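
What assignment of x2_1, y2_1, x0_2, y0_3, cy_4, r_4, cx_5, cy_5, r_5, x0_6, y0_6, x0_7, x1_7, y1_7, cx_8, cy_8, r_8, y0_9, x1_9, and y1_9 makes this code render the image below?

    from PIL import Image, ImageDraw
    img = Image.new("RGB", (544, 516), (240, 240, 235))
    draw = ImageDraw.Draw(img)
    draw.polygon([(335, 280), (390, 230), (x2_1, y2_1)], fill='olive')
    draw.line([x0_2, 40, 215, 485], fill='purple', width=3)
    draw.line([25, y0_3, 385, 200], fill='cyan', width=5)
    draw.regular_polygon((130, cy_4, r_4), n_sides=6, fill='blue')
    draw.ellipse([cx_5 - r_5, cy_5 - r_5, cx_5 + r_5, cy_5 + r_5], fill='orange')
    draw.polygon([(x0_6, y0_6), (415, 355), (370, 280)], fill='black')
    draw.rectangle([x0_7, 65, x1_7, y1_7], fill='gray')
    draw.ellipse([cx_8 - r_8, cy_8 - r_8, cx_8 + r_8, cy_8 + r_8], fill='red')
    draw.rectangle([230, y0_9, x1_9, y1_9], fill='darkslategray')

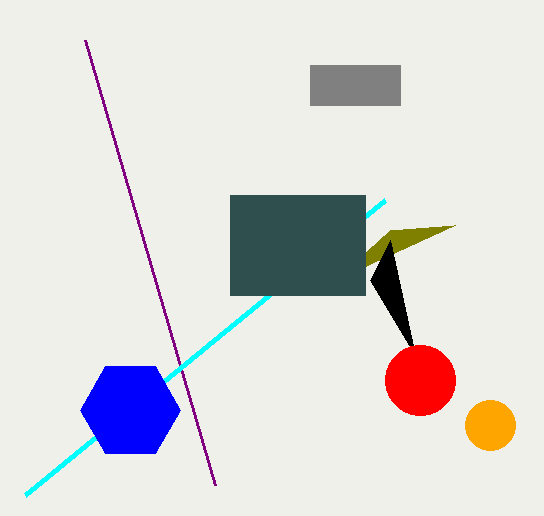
x2_1 = 455, y2_1 = 225, x0_2 = 85, y0_3 = 495, cy_4 = 410, r_4 = 50, cx_5 = 490, cy_5 = 425, r_5 = 25, x0_6 = 390, y0_6 = 240, x0_7 = 310, x1_7 = 400, y1_7 = 105, cx_8 = 420, cy_8 = 380, r_8 = 35, y0_9 = 195, x1_9 = 365, y1_9 = 295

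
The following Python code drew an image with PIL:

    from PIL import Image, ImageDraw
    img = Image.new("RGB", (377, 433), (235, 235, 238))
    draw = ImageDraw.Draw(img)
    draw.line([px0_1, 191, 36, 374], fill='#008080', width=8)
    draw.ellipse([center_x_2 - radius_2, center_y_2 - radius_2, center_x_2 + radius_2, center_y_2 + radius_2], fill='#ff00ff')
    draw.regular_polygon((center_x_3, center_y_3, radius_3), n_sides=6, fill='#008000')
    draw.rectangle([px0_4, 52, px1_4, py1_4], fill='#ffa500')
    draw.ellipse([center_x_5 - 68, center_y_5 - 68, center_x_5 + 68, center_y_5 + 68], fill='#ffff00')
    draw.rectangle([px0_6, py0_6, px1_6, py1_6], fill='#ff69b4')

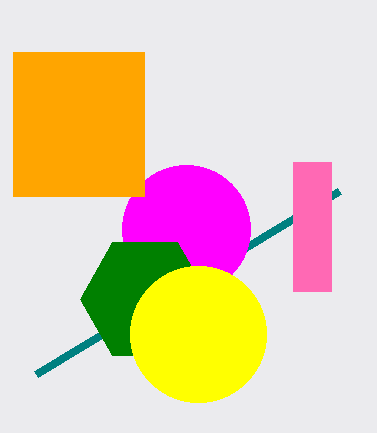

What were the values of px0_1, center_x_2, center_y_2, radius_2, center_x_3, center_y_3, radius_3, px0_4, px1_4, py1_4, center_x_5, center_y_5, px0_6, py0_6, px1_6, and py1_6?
px0_1 = 339, center_x_2 = 186, center_y_2 = 229, radius_2 = 64, center_x_3 = 145, center_y_3 = 299, radius_3 = 65, px0_4 = 13, px1_4 = 144, py1_4 = 196, center_x_5 = 198, center_y_5 = 334, px0_6 = 293, py0_6 = 162, px1_6 = 331, py1_6 = 291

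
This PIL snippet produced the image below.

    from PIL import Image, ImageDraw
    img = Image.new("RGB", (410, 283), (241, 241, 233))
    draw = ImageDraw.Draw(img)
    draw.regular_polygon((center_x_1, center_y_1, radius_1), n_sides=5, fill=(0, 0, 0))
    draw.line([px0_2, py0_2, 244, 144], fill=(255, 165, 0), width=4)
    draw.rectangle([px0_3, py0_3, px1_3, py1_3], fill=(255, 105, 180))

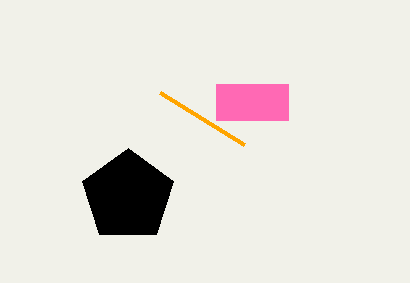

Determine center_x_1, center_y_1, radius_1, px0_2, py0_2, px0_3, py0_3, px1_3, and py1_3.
center_x_1 = 128
center_y_1 = 196
radius_1 = 48
px0_2 = 160
py0_2 = 92
px0_3 = 216
py0_3 = 84
px1_3 = 288
py1_3 = 120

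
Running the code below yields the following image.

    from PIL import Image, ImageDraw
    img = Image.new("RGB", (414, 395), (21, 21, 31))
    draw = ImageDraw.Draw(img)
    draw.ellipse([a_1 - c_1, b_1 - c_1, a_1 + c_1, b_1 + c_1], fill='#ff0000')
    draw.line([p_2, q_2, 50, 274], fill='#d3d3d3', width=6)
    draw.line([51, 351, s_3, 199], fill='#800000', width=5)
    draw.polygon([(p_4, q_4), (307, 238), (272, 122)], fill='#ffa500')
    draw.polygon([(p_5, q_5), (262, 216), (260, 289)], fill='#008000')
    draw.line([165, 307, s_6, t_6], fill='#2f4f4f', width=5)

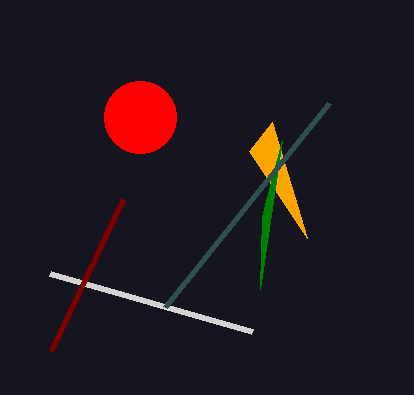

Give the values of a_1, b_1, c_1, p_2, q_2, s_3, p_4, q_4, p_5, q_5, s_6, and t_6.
a_1 = 140
b_1 = 117
c_1 = 36
p_2 = 252
q_2 = 332
s_3 = 123
p_4 = 249
q_4 = 151
p_5 = 282
q_5 = 140
s_6 = 329
t_6 = 103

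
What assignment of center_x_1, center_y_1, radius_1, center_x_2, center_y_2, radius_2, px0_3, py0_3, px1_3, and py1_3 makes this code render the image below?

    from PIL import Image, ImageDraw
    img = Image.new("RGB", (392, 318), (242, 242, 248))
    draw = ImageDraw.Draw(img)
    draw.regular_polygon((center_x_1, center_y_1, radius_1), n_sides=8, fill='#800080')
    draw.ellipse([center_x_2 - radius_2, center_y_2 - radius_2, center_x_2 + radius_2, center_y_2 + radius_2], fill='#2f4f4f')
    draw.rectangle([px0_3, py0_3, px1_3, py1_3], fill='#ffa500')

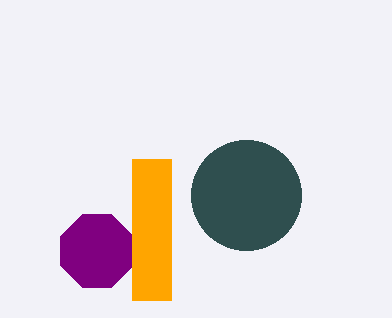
center_x_1 = 97; center_y_1 = 251; radius_1 = 39; center_x_2 = 246; center_y_2 = 195; radius_2 = 55; px0_3 = 132; py0_3 = 159; px1_3 = 171; py1_3 = 300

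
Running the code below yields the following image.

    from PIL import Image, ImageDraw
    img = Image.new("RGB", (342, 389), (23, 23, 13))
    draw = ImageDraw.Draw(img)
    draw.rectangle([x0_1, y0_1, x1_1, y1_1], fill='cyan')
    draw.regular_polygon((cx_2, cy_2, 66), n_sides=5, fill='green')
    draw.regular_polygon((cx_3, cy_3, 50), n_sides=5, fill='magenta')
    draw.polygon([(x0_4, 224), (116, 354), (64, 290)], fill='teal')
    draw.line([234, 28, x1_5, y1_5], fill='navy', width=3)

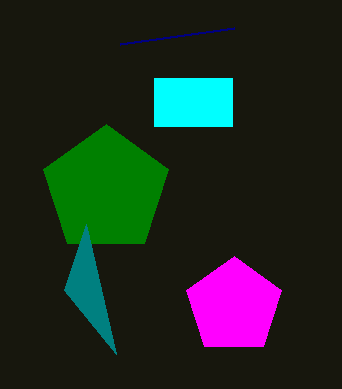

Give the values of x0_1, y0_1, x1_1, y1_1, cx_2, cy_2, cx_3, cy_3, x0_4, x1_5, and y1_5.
x0_1 = 154, y0_1 = 78, x1_1 = 232, y1_1 = 126, cx_2 = 106, cy_2 = 190, cx_3 = 234, cy_3 = 306, x0_4 = 86, x1_5 = 120, y1_5 = 44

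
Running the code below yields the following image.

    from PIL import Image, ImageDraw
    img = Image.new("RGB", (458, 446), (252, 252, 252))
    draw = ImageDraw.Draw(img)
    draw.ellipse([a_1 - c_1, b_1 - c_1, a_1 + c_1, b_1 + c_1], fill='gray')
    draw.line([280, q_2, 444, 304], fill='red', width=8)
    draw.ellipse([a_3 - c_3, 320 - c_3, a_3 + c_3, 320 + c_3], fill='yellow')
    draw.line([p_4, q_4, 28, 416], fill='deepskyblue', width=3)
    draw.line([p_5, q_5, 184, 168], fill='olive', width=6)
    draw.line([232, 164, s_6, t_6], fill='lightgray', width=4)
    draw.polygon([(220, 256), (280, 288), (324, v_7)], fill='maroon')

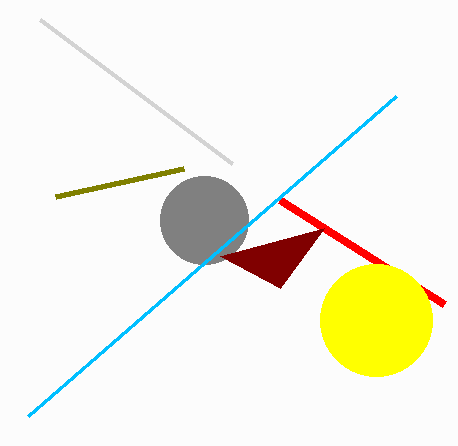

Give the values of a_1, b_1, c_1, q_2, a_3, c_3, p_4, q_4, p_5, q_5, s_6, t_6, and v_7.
a_1 = 204, b_1 = 220, c_1 = 44, q_2 = 200, a_3 = 376, c_3 = 56, p_4 = 396, q_4 = 96, p_5 = 56, q_5 = 196, s_6 = 40, t_6 = 20, v_7 = 228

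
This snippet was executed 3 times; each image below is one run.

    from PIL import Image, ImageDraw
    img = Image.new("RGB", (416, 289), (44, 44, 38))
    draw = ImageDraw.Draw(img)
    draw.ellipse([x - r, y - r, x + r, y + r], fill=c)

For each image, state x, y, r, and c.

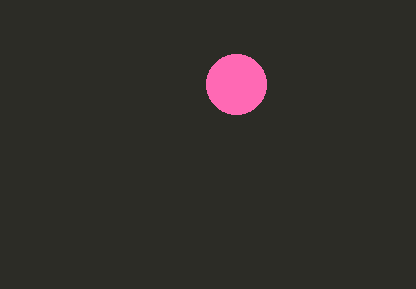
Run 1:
x = 236
y = 84
r = 30
c = 'hotpink'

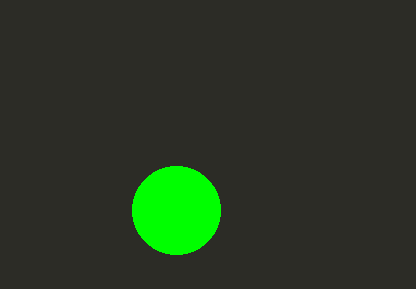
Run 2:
x = 176, y = 210, r = 44, c = 'lime'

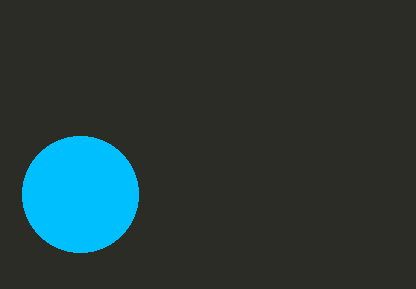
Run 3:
x = 80, y = 194, r = 58, c = 'deepskyblue'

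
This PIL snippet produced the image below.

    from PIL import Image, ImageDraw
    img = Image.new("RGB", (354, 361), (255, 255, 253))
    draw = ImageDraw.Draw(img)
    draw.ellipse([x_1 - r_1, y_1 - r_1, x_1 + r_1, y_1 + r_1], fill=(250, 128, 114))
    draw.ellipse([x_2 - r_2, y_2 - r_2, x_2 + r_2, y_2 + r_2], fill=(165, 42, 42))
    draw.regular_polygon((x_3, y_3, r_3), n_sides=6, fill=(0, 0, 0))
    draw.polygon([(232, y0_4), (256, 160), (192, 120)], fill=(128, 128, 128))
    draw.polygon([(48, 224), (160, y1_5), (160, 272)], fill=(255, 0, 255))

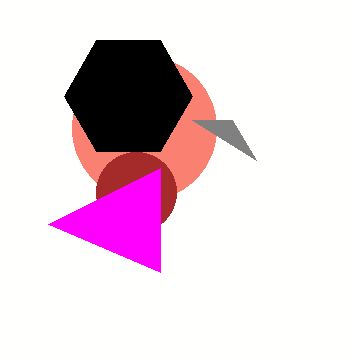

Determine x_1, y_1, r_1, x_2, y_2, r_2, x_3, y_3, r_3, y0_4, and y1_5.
x_1 = 144
y_1 = 128
r_1 = 72
x_2 = 136
y_2 = 192
r_2 = 40
x_3 = 128
y_3 = 96
r_3 = 64
y0_4 = 120
y1_5 = 168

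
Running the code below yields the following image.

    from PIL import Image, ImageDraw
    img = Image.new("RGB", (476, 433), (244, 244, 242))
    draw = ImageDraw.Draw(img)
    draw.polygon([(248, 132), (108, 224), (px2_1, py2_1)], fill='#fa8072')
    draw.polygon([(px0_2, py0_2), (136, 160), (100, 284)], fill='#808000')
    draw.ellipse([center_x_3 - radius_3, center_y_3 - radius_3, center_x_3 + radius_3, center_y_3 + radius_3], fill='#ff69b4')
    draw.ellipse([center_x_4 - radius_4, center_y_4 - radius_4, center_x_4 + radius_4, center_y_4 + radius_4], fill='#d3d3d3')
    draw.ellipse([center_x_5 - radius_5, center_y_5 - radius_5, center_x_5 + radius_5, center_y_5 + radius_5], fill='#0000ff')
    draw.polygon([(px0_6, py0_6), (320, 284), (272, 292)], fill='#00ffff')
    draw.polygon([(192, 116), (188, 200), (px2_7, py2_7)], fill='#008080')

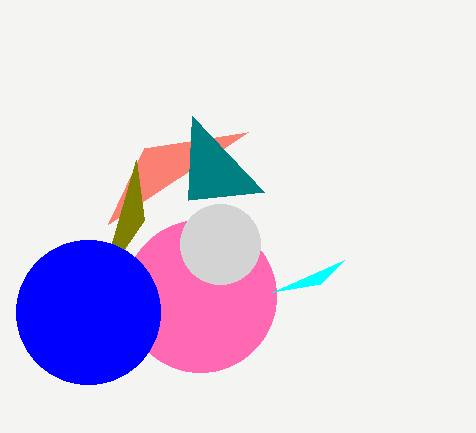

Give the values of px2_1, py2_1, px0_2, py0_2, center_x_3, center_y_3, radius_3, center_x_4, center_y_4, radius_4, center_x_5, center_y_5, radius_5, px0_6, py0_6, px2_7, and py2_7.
px2_1 = 144
py2_1 = 148
px0_2 = 144
py0_2 = 220
center_x_3 = 200
center_y_3 = 296
radius_3 = 76
center_x_4 = 220
center_y_4 = 244
radius_4 = 40
center_x_5 = 88
center_y_5 = 312
radius_5 = 72
px0_6 = 344
py0_6 = 260
px2_7 = 264
py2_7 = 192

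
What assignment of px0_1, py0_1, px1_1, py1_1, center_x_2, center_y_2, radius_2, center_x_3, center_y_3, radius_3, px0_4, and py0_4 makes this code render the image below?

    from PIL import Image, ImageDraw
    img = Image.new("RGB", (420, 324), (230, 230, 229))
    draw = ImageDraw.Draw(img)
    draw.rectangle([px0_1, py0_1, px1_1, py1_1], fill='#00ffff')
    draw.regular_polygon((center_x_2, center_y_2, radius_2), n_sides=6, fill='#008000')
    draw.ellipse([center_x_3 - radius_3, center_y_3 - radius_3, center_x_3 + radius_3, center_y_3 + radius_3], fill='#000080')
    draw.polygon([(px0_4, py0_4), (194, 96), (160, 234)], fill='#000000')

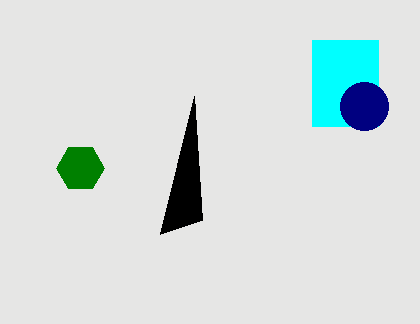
px0_1 = 312; py0_1 = 40; px1_1 = 378; py1_1 = 126; center_x_2 = 80; center_y_2 = 168; radius_2 = 24; center_x_3 = 364; center_y_3 = 106; radius_3 = 24; px0_4 = 202; py0_4 = 220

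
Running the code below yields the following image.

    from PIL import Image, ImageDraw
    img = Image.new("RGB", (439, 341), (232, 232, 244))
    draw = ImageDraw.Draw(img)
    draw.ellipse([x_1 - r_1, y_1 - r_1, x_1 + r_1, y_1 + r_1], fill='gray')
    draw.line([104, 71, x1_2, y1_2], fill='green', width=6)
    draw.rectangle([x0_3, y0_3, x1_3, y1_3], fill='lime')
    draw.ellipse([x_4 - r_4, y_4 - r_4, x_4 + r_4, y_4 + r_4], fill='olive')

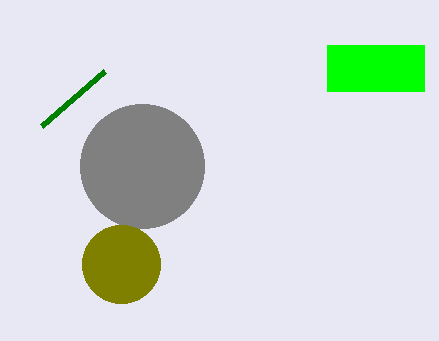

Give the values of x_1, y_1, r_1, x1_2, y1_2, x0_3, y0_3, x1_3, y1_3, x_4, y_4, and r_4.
x_1 = 142
y_1 = 166
r_1 = 62
x1_2 = 41
y1_2 = 126
x0_3 = 327
y0_3 = 45
x1_3 = 424
y1_3 = 91
x_4 = 121
y_4 = 264
r_4 = 39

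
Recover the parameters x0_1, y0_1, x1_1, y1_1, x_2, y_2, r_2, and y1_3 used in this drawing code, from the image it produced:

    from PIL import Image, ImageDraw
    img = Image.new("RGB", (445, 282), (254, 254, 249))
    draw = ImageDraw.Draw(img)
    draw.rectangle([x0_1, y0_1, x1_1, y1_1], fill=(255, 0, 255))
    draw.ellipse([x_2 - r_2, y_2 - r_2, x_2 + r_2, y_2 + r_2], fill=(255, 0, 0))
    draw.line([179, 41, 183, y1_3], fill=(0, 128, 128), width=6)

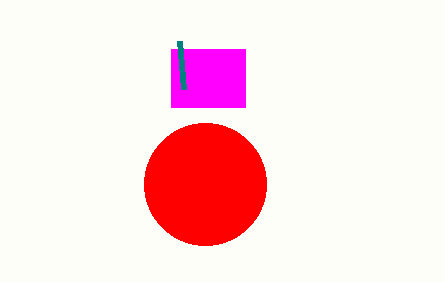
x0_1 = 171, y0_1 = 49, x1_1 = 245, y1_1 = 107, x_2 = 205, y_2 = 184, r_2 = 61, y1_3 = 89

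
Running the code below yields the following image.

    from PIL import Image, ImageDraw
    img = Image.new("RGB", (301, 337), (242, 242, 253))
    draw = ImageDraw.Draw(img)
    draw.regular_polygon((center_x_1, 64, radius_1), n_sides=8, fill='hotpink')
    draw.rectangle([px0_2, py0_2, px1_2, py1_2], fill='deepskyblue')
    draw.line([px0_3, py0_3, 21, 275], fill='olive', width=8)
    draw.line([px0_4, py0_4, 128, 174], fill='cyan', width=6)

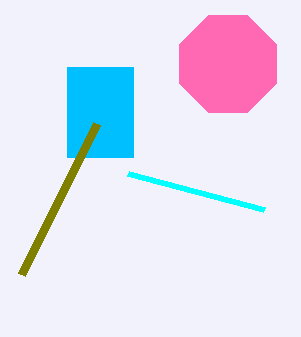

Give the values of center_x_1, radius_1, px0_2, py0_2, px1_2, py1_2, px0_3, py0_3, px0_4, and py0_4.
center_x_1 = 228; radius_1 = 52; px0_2 = 67; py0_2 = 67; px1_2 = 133; py1_2 = 157; px0_3 = 96; py0_3 = 124; px0_4 = 264; py0_4 = 210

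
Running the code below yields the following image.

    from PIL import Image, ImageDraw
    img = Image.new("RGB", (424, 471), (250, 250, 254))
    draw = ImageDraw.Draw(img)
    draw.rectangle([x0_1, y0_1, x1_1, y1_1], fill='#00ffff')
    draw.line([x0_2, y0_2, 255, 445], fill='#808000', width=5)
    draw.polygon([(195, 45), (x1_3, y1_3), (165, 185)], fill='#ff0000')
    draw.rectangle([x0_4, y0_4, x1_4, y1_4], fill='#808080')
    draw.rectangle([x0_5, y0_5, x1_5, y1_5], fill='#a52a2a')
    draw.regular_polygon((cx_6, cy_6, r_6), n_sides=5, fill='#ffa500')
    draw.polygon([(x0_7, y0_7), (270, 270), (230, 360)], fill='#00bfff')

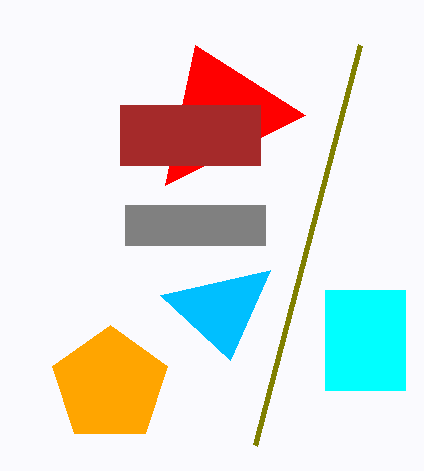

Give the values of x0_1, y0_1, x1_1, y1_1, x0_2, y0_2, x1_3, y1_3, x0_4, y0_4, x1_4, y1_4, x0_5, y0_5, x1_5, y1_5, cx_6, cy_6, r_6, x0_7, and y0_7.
x0_1 = 325, y0_1 = 290, x1_1 = 405, y1_1 = 390, x0_2 = 360, y0_2 = 45, x1_3 = 305, y1_3 = 115, x0_4 = 125, y0_4 = 205, x1_4 = 265, y1_4 = 245, x0_5 = 120, y0_5 = 105, x1_5 = 260, y1_5 = 165, cx_6 = 110, cy_6 = 385, r_6 = 60, x0_7 = 160, y0_7 = 295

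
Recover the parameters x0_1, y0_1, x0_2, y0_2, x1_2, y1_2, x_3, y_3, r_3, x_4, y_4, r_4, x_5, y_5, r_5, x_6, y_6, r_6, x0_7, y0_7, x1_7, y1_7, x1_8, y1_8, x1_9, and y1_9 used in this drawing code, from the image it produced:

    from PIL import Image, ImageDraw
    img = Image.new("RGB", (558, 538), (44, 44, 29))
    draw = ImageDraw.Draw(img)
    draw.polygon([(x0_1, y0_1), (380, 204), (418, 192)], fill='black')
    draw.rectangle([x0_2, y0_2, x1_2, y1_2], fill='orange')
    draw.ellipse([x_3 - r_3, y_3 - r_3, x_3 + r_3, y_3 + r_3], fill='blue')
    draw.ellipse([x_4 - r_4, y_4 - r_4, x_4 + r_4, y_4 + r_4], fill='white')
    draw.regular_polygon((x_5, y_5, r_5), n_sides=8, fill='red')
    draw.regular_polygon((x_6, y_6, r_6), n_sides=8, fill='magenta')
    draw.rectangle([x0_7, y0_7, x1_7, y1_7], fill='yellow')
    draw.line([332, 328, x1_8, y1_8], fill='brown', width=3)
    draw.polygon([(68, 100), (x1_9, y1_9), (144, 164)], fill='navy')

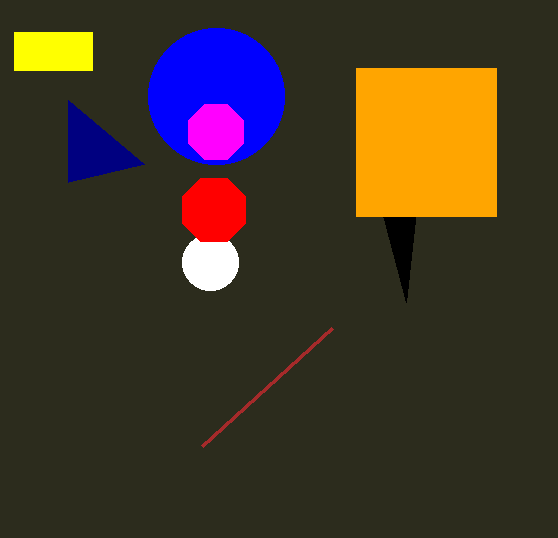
x0_1 = 406, y0_1 = 302, x0_2 = 356, y0_2 = 68, x1_2 = 496, y1_2 = 216, x_3 = 216, y_3 = 96, r_3 = 68, x_4 = 210, y_4 = 262, r_4 = 28, x_5 = 214, y_5 = 210, r_5 = 34, x_6 = 216, y_6 = 132, r_6 = 30, x0_7 = 14, y0_7 = 32, x1_7 = 92, y1_7 = 70, x1_8 = 202, y1_8 = 446, x1_9 = 68, y1_9 = 182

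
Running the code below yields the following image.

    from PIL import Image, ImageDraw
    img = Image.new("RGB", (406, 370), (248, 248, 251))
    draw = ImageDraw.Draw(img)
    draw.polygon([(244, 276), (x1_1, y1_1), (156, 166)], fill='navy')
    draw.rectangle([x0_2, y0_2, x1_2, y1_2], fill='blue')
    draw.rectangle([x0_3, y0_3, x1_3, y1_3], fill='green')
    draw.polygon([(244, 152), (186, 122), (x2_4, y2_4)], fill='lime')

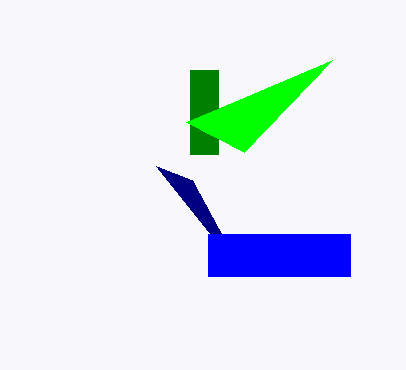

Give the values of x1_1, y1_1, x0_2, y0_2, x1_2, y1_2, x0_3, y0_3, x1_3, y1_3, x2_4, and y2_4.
x1_1 = 192
y1_1 = 180
x0_2 = 208
y0_2 = 234
x1_2 = 350
y1_2 = 276
x0_3 = 190
y0_3 = 70
x1_3 = 218
y1_3 = 154
x2_4 = 332
y2_4 = 60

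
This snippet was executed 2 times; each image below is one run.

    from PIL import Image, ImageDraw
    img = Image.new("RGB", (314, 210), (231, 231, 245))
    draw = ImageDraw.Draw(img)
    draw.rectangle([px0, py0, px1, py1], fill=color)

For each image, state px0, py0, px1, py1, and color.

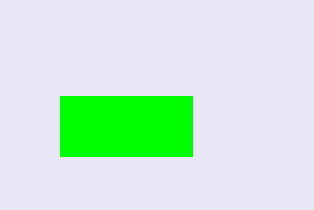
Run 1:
px0 = 60, py0 = 96, px1 = 192, py1 = 156, color = 'lime'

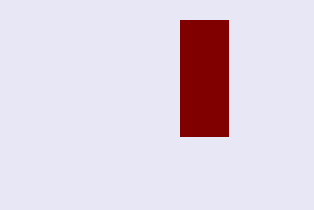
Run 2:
px0 = 180; py0 = 20; px1 = 228; py1 = 136; color = 'maroon'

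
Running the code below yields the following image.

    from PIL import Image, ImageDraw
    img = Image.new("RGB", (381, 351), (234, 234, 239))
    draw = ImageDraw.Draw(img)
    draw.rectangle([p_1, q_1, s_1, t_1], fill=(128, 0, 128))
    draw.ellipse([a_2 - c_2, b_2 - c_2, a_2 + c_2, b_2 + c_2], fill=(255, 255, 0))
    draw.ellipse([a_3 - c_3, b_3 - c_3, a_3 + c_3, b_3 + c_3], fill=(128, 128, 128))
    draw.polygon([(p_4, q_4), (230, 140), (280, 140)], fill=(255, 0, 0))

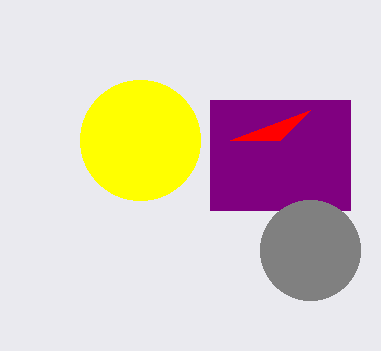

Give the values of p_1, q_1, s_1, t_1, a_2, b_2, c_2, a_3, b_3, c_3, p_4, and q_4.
p_1 = 210, q_1 = 100, s_1 = 350, t_1 = 210, a_2 = 140, b_2 = 140, c_2 = 60, a_3 = 310, b_3 = 250, c_3 = 50, p_4 = 310, q_4 = 110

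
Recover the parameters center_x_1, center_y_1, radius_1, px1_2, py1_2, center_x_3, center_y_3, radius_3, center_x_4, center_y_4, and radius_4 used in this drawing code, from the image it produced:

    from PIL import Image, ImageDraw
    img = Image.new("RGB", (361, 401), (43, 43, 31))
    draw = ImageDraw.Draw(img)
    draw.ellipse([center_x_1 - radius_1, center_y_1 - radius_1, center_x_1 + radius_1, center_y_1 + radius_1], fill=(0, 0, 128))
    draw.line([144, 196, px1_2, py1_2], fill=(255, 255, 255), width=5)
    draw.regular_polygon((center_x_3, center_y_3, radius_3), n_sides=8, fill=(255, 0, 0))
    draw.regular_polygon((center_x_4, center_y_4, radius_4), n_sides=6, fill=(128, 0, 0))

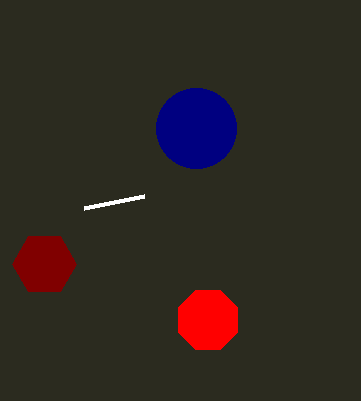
center_x_1 = 196, center_y_1 = 128, radius_1 = 40, px1_2 = 84, py1_2 = 208, center_x_3 = 208, center_y_3 = 320, radius_3 = 32, center_x_4 = 44, center_y_4 = 264, radius_4 = 32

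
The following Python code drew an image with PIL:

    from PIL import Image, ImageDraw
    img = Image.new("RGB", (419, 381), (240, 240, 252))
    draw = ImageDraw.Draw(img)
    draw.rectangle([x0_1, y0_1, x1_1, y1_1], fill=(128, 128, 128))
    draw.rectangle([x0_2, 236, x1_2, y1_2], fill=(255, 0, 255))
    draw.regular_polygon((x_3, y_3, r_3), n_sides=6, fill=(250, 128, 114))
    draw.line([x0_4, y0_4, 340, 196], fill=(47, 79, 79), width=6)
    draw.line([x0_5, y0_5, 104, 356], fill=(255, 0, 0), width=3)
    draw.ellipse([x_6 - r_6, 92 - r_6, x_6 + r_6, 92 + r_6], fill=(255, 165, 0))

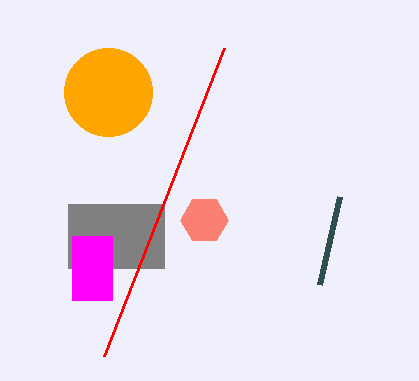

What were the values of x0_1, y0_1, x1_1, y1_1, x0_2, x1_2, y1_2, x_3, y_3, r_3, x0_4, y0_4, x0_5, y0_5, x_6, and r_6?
x0_1 = 68
y0_1 = 204
x1_1 = 164
y1_1 = 268
x0_2 = 72
x1_2 = 112
y1_2 = 300
x_3 = 204
y_3 = 220
r_3 = 24
x0_4 = 320
y0_4 = 284
x0_5 = 224
y0_5 = 48
x_6 = 108
r_6 = 44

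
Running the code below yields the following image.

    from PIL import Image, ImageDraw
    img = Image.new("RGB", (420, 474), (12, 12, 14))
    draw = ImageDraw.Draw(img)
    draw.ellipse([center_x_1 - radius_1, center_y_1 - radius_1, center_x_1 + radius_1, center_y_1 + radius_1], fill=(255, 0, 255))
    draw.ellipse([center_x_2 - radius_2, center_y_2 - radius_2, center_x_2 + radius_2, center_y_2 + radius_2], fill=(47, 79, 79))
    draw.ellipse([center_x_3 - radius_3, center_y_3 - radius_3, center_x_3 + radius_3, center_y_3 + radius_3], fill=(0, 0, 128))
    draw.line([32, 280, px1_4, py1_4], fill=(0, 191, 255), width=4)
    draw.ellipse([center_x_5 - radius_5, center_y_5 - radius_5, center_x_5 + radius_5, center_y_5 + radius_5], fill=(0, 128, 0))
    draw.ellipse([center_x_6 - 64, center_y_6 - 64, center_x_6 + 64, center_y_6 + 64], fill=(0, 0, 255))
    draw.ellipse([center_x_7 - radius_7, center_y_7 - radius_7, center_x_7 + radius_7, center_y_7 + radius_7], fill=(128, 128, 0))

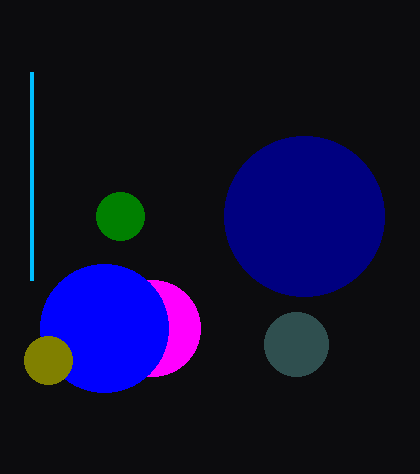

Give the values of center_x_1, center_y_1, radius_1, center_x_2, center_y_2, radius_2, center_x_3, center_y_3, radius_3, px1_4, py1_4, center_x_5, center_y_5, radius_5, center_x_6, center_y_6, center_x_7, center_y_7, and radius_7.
center_x_1 = 152; center_y_1 = 328; radius_1 = 48; center_x_2 = 296; center_y_2 = 344; radius_2 = 32; center_x_3 = 304; center_y_3 = 216; radius_3 = 80; px1_4 = 32; py1_4 = 72; center_x_5 = 120; center_y_5 = 216; radius_5 = 24; center_x_6 = 104; center_y_6 = 328; center_x_7 = 48; center_y_7 = 360; radius_7 = 24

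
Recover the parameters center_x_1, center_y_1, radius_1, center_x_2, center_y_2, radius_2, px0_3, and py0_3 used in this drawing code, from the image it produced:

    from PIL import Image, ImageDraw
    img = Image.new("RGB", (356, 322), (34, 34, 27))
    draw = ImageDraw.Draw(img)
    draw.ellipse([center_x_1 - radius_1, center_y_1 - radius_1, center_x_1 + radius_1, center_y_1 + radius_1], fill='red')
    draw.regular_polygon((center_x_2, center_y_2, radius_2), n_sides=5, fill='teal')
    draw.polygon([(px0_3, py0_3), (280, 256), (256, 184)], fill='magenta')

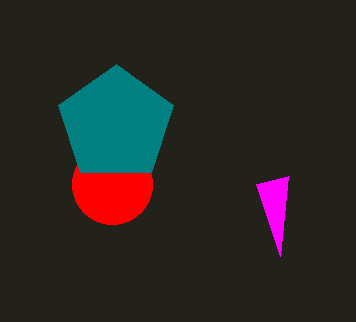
center_x_1 = 112
center_y_1 = 184
radius_1 = 40
center_x_2 = 116
center_y_2 = 124
radius_2 = 60
px0_3 = 288
py0_3 = 176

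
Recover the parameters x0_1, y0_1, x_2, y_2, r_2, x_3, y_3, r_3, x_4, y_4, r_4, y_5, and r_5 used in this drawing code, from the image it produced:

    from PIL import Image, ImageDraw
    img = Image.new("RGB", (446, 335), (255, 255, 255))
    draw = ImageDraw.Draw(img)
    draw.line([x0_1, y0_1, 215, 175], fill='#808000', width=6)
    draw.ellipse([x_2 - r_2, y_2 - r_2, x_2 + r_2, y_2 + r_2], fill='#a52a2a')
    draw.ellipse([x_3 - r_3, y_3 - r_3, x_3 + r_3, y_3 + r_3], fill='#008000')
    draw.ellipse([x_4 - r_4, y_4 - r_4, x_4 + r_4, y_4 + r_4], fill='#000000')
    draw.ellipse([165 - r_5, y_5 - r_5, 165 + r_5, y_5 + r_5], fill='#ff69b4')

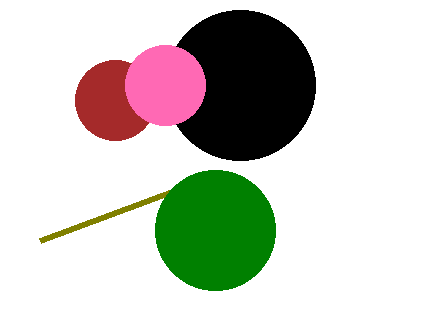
x0_1 = 40; y0_1 = 240; x_2 = 115; y_2 = 100; r_2 = 40; x_3 = 215; y_3 = 230; r_3 = 60; x_4 = 240; y_4 = 85; r_4 = 75; y_5 = 85; r_5 = 40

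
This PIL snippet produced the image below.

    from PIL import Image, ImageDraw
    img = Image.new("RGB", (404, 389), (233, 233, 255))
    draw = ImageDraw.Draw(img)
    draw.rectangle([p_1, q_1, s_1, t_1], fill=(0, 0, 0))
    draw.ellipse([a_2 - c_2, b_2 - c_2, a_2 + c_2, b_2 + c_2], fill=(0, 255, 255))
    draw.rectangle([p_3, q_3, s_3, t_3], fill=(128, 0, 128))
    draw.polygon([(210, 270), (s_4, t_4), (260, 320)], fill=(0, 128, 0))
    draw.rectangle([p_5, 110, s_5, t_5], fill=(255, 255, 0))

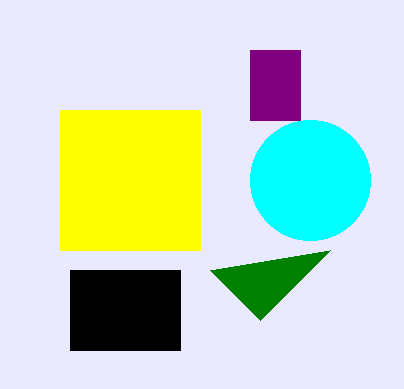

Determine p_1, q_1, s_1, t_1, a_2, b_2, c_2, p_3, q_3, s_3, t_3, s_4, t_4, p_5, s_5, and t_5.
p_1 = 70, q_1 = 270, s_1 = 180, t_1 = 350, a_2 = 310, b_2 = 180, c_2 = 60, p_3 = 250, q_3 = 50, s_3 = 300, t_3 = 120, s_4 = 330, t_4 = 250, p_5 = 60, s_5 = 200, t_5 = 250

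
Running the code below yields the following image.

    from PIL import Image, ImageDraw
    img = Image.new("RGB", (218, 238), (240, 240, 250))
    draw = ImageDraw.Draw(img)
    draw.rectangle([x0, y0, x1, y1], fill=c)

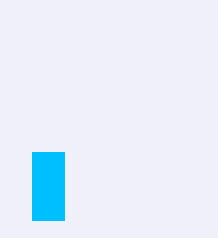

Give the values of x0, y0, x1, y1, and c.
x0 = 32; y0 = 152; x1 = 64; y1 = 220; c = 'deepskyblue'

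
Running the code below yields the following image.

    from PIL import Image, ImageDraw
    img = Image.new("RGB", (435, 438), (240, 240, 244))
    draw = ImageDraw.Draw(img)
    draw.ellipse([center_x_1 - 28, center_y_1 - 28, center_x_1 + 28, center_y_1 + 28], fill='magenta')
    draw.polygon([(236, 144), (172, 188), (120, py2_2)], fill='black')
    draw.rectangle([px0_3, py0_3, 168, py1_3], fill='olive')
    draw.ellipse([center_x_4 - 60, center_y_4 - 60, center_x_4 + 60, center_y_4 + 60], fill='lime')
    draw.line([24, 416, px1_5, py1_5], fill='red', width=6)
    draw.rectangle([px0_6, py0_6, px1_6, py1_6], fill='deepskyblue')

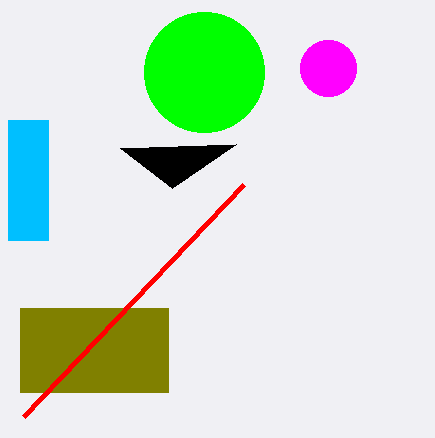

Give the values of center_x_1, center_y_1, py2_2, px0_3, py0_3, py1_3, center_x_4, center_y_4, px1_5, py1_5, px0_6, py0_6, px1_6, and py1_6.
center_x_1 = 328, center_y_1 = 68, py2_2 = 148, px0_3 = 20, py0_3 = 308, py1_3 = 392, center_x_4 = 204, center_y_4 = 72, px1_5 = 244, py1_5 = 184, px0_6 = 8, py0_6 = 120, px1_6 = 48, py1_6 = 240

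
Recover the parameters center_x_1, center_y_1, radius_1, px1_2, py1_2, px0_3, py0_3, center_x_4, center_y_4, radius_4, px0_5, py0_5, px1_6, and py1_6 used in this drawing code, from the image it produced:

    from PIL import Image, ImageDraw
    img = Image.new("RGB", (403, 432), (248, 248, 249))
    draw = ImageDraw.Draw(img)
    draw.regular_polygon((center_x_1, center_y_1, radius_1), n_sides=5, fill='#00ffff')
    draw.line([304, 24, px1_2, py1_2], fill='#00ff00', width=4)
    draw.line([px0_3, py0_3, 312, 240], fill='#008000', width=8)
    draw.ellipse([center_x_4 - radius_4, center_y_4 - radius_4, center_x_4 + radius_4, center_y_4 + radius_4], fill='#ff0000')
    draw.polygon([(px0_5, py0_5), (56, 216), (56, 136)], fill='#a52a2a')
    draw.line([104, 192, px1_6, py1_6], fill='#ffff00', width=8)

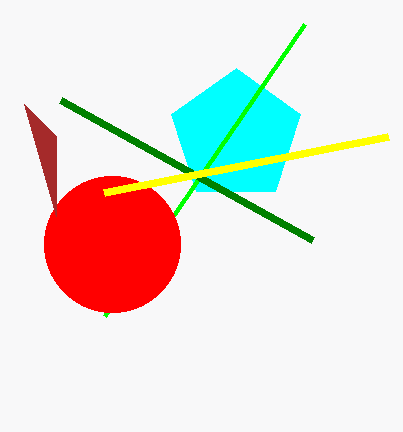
center_x_1 = 236; center_y_1 = 136; radius_1 = 68; px1_2 = 104; py1_2 = 316; px0_3 = 60; py0_3 = 100; center_x_4 = 112; center_y_4 = 244; radius_4 = 68; px0_5 = 24; py0_5 = 104; px1_6 = 388; py1_6 = 136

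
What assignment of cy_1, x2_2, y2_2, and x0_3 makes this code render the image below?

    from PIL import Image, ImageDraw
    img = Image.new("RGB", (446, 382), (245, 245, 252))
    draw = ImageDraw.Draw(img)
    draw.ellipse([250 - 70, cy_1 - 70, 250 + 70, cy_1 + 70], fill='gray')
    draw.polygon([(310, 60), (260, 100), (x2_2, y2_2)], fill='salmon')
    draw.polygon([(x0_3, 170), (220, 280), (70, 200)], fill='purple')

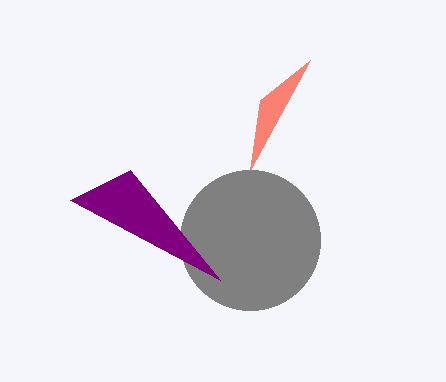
cy_1 = 240
x2_2 = 250
y2_2 = 170
x0_3 = 130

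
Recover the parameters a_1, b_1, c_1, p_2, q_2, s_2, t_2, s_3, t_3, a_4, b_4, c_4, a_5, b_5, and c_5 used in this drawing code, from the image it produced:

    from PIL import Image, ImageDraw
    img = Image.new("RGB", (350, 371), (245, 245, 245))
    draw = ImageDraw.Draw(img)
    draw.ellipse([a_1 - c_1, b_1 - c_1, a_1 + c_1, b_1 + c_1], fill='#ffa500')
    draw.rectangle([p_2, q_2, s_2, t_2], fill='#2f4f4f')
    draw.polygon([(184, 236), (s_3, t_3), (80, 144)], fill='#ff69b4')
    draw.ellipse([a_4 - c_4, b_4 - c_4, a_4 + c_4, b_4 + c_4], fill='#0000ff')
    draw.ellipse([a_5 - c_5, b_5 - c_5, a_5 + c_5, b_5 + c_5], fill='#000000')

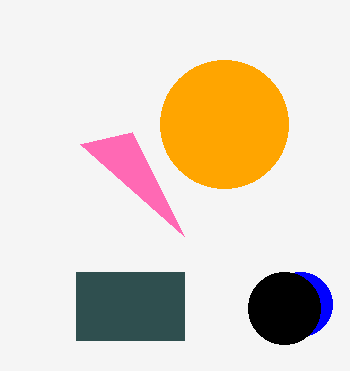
a_1 = 224, b_1 = 124, c_1 = 64, p_2 = 76, q_2 = 272, s_2 = 184, t_2 = 340, s_3 = 132, t_3 = 132, a_4 = 300, b_4 = 304, c_4 = 32, a_5 = 284, b_5 = 308, c_5 = 36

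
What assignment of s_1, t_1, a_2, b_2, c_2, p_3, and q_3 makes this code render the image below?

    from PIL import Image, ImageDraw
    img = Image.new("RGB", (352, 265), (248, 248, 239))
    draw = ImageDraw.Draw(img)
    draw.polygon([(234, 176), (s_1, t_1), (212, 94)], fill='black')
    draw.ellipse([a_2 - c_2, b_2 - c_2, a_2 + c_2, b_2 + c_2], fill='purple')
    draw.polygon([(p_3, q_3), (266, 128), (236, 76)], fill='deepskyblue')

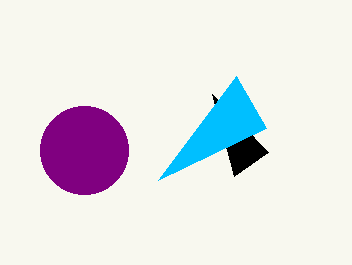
s_1 = 268; t_1 = 152; a_2 = 84; b_2 = 150; c_2 = 44; p_3 = 158; q_3 = 180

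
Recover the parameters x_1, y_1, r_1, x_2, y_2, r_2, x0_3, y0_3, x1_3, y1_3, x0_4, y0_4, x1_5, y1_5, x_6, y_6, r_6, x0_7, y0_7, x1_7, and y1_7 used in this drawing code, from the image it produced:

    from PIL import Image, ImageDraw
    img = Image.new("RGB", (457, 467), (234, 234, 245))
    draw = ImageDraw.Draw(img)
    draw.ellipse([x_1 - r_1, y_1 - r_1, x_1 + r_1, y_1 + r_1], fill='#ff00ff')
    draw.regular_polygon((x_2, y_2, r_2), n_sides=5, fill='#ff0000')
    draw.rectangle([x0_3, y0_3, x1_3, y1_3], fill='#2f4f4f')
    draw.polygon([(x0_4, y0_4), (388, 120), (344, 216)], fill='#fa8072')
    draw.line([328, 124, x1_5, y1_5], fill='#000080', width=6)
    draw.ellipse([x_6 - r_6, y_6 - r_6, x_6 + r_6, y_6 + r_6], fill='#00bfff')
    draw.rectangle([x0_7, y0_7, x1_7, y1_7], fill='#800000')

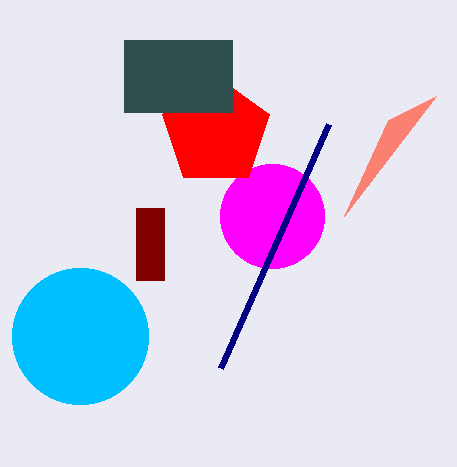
x_1 = 272
y_1 = 216
r_1 = 52
x_2 = 216
y_2 = 132
r_2 = 56
x0_3 = 124
y0_3 = 40
x1_3 = 232
y1_3 = 112
x0_4 = 436
y0_4 = 96
x1_5 = 220
y1_5 = 368
x_6 = 80
y_6 = 336
r_6 = 68
x0_7 = 136
y0_7 = 208
x1_7 = 164
y1_7 = 280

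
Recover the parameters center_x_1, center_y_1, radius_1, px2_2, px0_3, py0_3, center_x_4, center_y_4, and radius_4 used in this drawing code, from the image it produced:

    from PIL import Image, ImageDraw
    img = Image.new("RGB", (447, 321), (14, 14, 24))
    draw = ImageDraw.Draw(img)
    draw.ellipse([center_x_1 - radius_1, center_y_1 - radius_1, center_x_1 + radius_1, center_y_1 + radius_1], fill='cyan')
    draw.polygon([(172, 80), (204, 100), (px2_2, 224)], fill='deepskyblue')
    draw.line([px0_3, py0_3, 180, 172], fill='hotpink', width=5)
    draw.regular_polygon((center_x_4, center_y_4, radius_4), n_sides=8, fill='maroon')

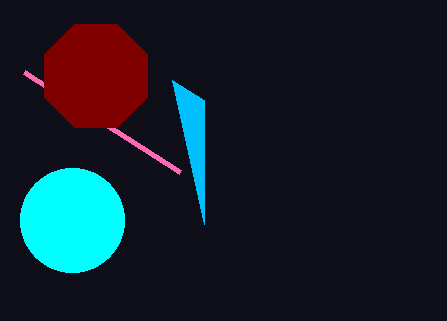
center_x_1 = 72
center_y_1 = 220
radius_1 = 52
px2_2 = 204
px0_3 = 24
py0_3 = 72
center_x_4 = 96
center_y_4 = 76
radius_4 = 56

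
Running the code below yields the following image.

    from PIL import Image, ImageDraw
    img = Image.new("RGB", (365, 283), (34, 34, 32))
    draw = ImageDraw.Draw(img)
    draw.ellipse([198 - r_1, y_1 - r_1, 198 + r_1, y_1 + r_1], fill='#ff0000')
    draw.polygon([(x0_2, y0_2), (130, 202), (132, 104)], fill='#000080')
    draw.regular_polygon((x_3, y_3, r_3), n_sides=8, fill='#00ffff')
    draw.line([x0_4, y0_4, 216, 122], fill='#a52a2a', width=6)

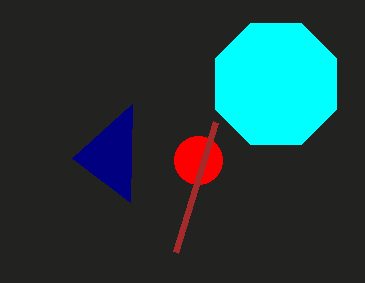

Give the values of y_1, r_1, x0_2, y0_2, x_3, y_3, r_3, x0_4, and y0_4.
y_1 = 160; r_1 = 24; x0_2 = 72; y0_2 = 158; x_3 = 276; y_3 = 84; r_3 = 66; x0_4 = 176; y0_4 = 252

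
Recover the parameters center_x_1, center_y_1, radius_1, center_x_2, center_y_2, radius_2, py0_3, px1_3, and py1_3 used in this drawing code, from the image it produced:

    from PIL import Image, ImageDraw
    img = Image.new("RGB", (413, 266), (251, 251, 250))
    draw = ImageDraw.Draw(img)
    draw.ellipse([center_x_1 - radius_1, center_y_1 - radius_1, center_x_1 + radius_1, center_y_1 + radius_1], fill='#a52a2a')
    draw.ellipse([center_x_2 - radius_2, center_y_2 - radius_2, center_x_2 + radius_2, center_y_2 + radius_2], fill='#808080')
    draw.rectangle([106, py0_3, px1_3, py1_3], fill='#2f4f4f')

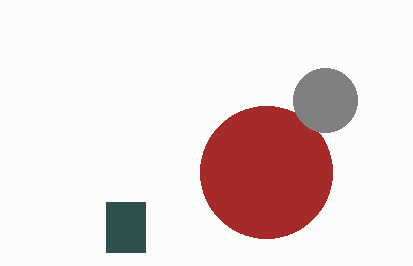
center_x_1 = 266
center_y_1 = 172
radius_1 = 66
center_x_2 = 325
center_y_2 = 100
radius_2 = 32
py0_3 = 202
px1_3 = 145
py1_3 = 252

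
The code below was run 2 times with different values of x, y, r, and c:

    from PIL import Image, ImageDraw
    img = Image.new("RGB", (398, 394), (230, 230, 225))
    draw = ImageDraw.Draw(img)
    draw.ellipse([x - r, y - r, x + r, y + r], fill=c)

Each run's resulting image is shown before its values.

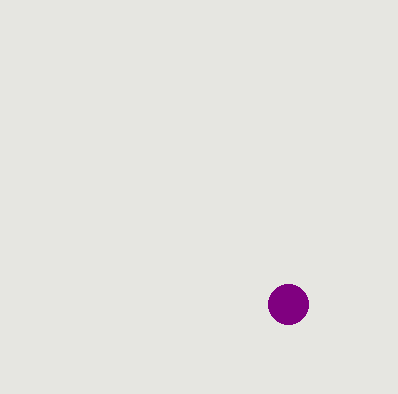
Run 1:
x = 288
y = 304
r = 20
c = 'purple'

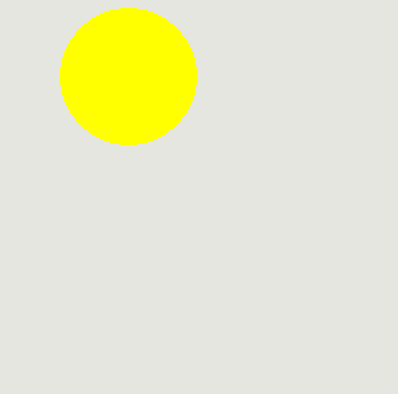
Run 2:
x = 128; y = 76; r = 68; c = 'yellow'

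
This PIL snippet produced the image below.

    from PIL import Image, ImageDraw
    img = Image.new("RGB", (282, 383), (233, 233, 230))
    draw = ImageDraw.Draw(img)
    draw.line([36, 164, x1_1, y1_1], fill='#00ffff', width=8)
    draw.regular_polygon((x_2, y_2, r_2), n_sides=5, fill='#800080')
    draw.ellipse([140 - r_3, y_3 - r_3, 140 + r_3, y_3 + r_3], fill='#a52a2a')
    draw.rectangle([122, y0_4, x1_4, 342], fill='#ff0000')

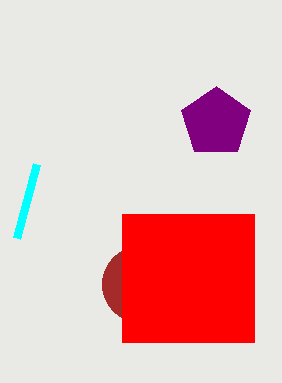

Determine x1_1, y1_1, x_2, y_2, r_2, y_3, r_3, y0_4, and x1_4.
x1_1 = 16
y1_1 = 238
x_2 = 216
y_2 = 122
r_2 = 36
y_3 = 284
r_3 = 38
y0_4 = 214
x1_4 = 254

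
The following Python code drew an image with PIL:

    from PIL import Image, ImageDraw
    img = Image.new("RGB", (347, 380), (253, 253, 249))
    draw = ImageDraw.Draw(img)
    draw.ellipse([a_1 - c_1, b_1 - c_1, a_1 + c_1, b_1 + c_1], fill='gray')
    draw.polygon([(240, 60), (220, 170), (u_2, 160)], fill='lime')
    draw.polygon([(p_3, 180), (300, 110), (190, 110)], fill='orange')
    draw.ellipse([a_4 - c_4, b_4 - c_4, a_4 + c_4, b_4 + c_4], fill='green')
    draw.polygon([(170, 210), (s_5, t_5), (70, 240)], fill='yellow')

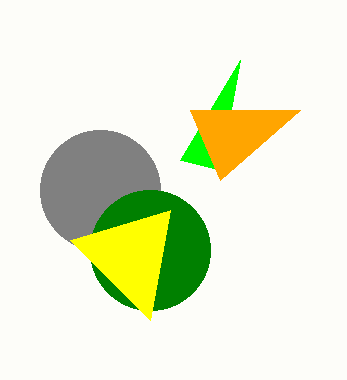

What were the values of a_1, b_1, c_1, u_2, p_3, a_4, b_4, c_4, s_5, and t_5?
a_1 = 100; b_1 = 190; c_1 = 60; u_2 = 180; p_3 = 220; a_4 = 150; b_4 = 250; c_4 = 60; s_5 = 150; t_5 = 320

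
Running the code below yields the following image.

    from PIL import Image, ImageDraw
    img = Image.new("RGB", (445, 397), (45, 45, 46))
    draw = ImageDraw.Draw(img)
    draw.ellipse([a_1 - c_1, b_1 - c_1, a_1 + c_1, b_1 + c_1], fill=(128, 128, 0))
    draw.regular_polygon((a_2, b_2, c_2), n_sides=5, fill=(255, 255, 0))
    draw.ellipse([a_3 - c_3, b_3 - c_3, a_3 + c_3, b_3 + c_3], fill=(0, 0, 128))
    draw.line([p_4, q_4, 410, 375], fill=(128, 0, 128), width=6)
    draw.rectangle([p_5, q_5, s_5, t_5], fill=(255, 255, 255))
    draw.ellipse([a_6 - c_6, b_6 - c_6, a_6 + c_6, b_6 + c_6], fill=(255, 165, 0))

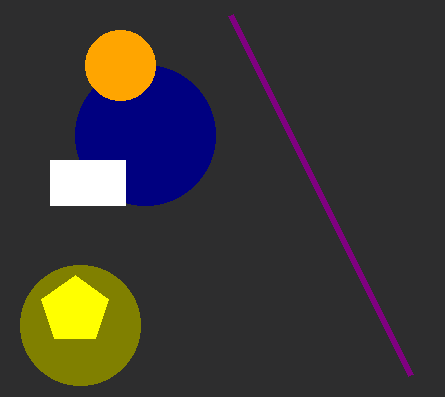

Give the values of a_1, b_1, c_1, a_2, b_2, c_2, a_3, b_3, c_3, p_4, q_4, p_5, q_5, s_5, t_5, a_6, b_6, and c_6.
a_1 = 80, b_1 = 325, c_1 = 60, a_2 = 75, b_2 = 310, c_2 = 35, a_3 = 145, b_3 = 135, c_3 = 70, p_4 = 230, q_4 = 15, p_5 = 50, q_5 = 160, s_5 = 125, t_5 = 205, a_6 = 120, b_6 = 65, c_6 = 35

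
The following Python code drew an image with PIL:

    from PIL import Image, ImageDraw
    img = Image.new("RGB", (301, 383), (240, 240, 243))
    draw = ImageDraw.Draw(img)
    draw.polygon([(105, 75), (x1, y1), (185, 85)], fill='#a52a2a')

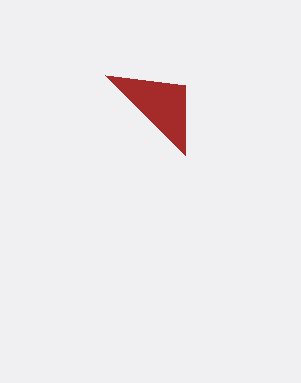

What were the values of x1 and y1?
x1 = 185; y1 = 155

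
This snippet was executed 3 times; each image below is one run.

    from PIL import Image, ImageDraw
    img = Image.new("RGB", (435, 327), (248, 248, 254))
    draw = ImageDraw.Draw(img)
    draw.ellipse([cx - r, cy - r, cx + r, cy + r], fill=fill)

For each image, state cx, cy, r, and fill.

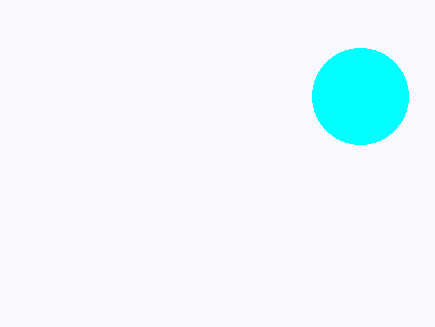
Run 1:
cx = 360; cy = 96; r = 48; fill = 'cyan'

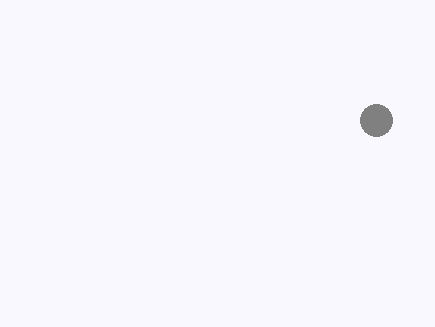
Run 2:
cx = 376
cy = 120
r = 16
fill = 'gray'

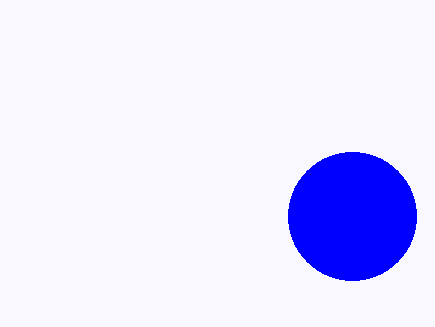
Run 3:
cx = 352, cy = 216, r = 64, fill = 'blue'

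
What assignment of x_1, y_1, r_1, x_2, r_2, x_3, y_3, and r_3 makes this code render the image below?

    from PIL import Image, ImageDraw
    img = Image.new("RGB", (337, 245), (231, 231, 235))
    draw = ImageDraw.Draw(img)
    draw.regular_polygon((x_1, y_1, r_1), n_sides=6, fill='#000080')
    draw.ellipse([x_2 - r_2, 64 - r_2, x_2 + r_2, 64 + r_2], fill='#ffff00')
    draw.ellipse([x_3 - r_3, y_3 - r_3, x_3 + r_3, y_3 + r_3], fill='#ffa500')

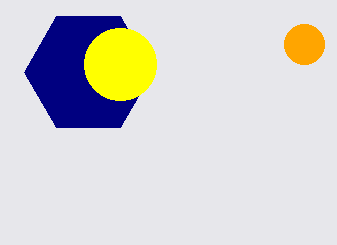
x_1 = 88
y_1 = 72
r_1 = 64
x_2 = 120
r_2 = 36
x_3 = 304
y_3 = 44
r_3 = 20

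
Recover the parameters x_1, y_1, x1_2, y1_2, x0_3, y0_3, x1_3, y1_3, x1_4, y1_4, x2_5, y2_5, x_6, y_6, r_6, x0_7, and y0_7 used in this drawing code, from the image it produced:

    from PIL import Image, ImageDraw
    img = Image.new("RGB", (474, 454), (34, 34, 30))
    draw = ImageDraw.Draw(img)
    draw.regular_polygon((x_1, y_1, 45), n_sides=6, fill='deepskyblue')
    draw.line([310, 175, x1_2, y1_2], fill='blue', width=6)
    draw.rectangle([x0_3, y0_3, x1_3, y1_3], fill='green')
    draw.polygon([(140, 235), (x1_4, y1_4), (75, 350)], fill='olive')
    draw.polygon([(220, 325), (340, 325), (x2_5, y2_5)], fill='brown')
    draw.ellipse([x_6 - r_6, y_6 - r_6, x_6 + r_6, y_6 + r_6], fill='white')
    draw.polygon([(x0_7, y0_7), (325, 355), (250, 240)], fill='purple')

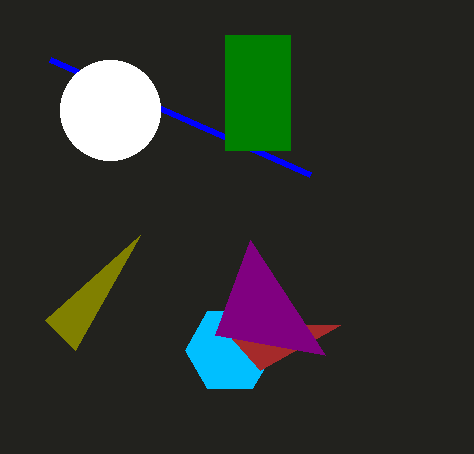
x_1 = 230
y_1 = 350
x1_2 = 50
y1_2 = 60
x0_3 = 225
y0_3 = 35
x1_3 = 290
y1_3 = 150
x1_4 = 45
y1_4 = 320
x2_5 = 260
y2_5 = 370
x_6 = 110
y_6 = 110
r_6 = 50
x0_7 = 215
y0_7 = 335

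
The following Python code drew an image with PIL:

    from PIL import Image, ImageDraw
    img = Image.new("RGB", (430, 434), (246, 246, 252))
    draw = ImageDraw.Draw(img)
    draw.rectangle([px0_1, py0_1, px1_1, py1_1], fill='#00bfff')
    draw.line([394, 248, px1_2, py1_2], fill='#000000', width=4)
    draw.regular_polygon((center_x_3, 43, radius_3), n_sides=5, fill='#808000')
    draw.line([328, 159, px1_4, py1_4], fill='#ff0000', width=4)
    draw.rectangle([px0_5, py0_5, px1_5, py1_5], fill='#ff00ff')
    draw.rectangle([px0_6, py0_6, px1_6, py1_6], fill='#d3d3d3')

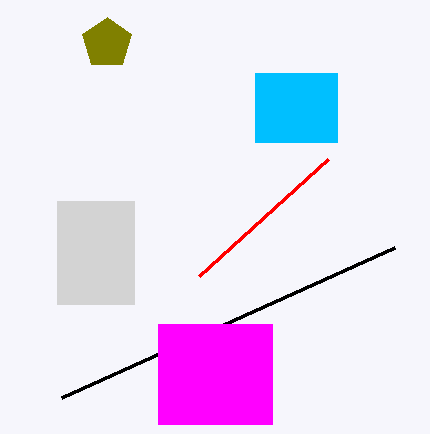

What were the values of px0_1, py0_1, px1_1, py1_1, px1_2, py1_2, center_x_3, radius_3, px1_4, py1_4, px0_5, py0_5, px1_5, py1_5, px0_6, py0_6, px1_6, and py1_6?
px0_1 = 255, py0_1 = 73, px1_1 = 337, py1_1 = 142, px1_2 = 61, py1_2 = 398, center_x_3 = 107, radius_3 = 26, px1_4 = 199, py1_4 = 276, px0_5 = 158, py0_5 = 324, px1_5 = 272, py1_5 = 424, px0_6 = 57, py0_6 = 201, px1_6 = 134, py1_6 = 304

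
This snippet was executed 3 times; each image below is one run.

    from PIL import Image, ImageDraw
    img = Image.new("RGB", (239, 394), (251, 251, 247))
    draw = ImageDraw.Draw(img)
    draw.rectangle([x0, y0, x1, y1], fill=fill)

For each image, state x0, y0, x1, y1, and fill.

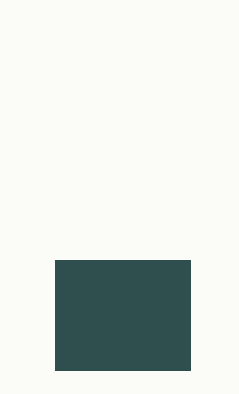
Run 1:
x0 = 55
y0 = 260
x1 = 190
y1 = 370
fill = 'darkslategray'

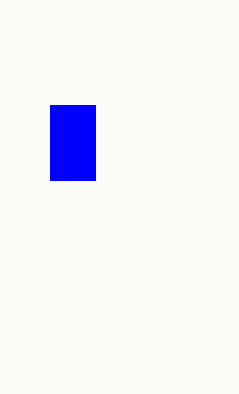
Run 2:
x0 = 50
y0 = 105
x1 = 95
y1 = 180
fill = 'blue'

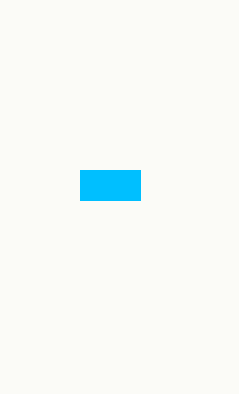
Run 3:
x0 = 80, y0 = 170, x1 = 140, y1 = 200, fill = 'deepskyblue'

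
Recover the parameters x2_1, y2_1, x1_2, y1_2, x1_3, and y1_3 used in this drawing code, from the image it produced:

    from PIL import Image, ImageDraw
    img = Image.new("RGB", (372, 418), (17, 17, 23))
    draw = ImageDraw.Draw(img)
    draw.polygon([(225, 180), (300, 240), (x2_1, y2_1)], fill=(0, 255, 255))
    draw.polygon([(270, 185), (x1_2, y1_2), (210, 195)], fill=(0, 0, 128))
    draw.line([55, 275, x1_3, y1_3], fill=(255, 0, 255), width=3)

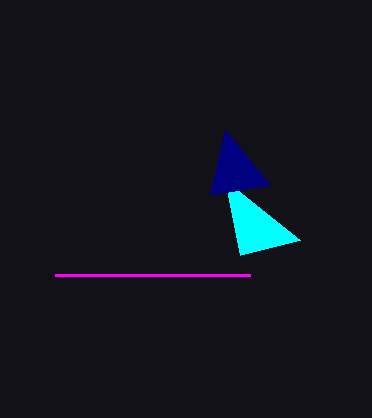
x2_1 = 240; y2_1 = 255; x1_2 = 225; y1_2 = 130; x1_3 = 250; y1_3 = 275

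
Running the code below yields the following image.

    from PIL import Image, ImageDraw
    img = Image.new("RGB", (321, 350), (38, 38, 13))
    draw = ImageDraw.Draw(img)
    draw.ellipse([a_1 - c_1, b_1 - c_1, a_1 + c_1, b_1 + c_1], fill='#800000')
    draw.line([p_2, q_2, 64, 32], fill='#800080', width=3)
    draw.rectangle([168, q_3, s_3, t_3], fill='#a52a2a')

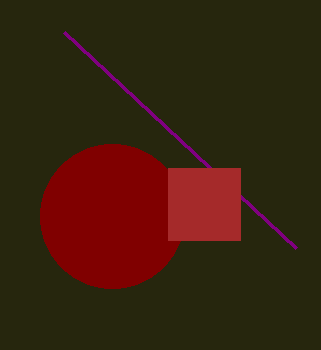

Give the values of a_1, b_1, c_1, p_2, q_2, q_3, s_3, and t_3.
a_1 = 112; b_1 = 216; c_1 = 72; p_2 = 296; q_2 = 248; q_3 = 168; s_3 = 240; t_3 = 240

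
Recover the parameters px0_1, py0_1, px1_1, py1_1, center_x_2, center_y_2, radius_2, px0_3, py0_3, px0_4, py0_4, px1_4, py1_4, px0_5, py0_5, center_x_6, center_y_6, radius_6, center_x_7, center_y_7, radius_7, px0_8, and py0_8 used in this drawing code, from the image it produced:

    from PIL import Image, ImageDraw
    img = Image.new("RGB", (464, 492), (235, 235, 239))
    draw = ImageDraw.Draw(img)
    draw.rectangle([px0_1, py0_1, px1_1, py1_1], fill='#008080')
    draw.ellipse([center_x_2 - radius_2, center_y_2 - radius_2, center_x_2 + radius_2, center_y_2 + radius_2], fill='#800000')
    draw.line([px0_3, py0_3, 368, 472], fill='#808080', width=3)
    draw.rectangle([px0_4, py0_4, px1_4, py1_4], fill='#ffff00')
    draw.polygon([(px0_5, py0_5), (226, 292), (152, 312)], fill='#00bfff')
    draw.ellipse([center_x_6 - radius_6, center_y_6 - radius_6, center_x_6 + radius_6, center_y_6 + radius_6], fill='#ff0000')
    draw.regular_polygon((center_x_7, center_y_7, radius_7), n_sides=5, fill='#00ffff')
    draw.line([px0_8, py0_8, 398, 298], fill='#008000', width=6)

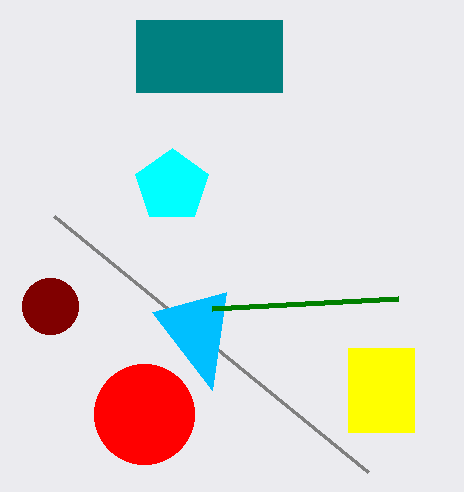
px0_1 = 136
py0_1 = 20
px1_1 = 282
py1_1 = 92
center_x_2 = 50
center_y_2 = 306
radius_2 = 28
px0_3 = 54
py0_3 = 216
px0_4 = 348
py0_4 = 348
px1_4 = 414
py1_4 = 432
px0_5 = 212
py0_5 = 390
center_x_6 = 144
center_y_6 = 414
radius_6 = 50
center_x_7 = 172
center_y_7 = 186
radius_7 = 38
px0_8 = 212
py0_8 = 308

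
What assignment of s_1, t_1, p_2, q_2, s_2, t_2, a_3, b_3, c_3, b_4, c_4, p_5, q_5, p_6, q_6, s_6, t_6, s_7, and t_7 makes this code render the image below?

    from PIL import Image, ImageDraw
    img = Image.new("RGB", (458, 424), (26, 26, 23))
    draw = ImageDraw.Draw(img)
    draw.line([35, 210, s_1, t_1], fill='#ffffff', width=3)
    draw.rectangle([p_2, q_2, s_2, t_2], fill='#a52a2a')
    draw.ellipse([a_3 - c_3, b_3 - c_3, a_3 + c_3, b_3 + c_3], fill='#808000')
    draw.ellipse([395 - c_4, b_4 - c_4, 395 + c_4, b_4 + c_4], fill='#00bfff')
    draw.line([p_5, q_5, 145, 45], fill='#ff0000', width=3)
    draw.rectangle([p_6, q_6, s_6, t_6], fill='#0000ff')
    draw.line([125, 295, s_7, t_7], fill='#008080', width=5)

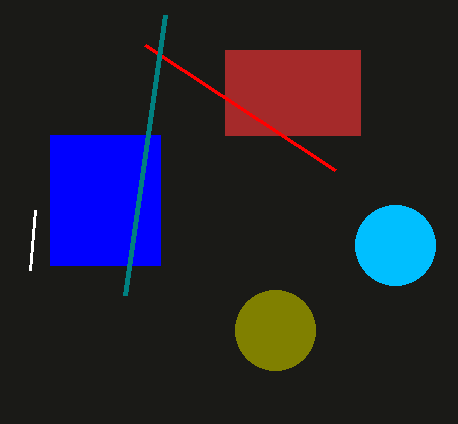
s_1 = 30; t_1 = 270; p_2 = 225; q_2 = 50; s_2 = 360; t_2 = 135; a_3 = 275; b_3 = 330; c_3 = 40; b_4 = 245; c_4 = 40; p_5 = 335; q_5 = 170; p_6 = 50; q_6 = 135; s_6 = 160; t_6 = 265; s_7 = 165; t_7 = 15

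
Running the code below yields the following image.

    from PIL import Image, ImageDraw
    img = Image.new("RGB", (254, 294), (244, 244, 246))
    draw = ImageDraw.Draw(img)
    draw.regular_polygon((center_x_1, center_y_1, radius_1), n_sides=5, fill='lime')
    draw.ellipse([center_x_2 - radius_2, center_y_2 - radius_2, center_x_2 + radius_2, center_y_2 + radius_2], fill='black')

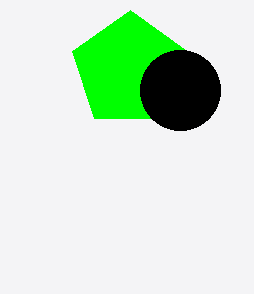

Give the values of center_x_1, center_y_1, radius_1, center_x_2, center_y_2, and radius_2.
center_x_1 = 130; center_y_1 = 70; radius_1 = 60; center_x_2 = 180; center_y_2 = 90; radius_2 = 40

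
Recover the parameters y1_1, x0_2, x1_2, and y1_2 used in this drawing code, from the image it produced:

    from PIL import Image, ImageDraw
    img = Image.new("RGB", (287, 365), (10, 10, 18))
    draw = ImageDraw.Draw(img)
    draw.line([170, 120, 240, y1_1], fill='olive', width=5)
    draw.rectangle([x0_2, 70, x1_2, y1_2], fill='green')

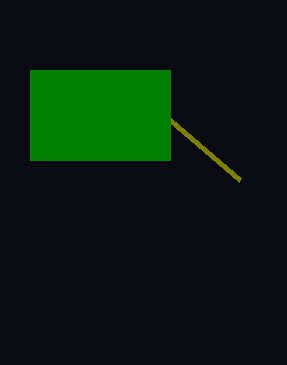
y1_1 = 180
x0_2 = 30
x1_2 = 170
y1_2 = 160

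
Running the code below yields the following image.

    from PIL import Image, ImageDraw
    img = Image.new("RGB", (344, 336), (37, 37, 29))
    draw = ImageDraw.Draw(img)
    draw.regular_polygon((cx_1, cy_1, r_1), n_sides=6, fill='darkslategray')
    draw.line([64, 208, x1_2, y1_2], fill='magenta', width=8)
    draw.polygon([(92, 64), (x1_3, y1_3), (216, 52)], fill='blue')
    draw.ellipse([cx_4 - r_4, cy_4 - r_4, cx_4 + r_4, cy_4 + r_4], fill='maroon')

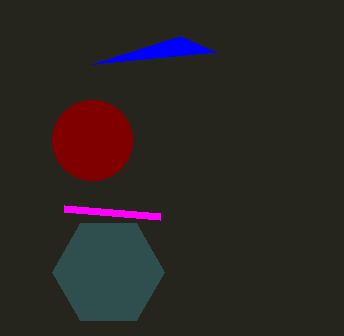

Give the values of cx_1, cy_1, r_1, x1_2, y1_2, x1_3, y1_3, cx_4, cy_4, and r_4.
cx_1 = 108
cy_1 = 272
r_1 = 56
x1_2 = 160
y1_2 = 216
x1_3 = 180
y1_3 = 36
cx_4 = 92
cy_4 = 140
r_4 = 40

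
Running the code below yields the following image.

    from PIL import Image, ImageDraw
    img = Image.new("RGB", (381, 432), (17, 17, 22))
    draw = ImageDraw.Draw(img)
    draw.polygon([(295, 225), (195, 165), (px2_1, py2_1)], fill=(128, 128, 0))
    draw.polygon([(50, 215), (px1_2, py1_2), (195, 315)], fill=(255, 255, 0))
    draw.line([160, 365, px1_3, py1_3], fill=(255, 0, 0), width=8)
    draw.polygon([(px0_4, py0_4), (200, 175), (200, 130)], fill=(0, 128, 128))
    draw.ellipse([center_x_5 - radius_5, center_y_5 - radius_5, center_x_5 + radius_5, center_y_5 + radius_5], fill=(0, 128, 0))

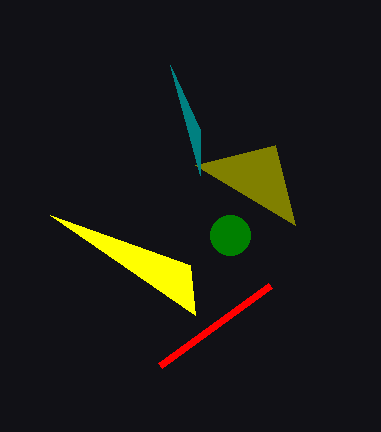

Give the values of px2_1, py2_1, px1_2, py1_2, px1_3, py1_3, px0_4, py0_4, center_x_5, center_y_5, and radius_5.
px2_1 = 275
py2_1 = 145
px1_2 = 190
py1_2 = 265
px1_3 = 270
py1_3 = 285
px0_4 = 170
py0_4 = 65
center_x_5 = 230
center_y_5 = 235
radius_5 = 20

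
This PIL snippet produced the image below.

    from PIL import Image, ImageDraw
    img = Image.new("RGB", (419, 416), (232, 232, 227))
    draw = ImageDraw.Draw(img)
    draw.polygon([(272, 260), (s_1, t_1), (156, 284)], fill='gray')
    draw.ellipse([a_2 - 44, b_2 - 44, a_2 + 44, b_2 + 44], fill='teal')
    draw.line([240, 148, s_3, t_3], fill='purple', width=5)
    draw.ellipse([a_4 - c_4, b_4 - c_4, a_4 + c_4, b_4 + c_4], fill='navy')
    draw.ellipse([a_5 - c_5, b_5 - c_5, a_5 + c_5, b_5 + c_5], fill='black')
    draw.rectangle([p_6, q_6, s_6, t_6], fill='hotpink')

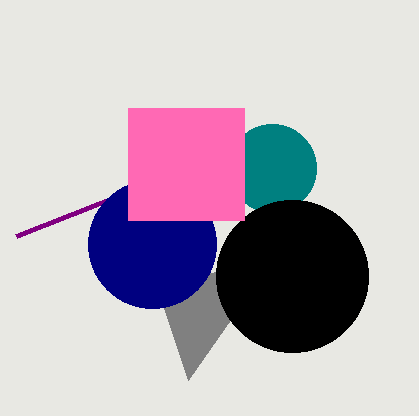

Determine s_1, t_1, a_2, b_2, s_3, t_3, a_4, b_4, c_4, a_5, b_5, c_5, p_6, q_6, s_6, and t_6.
s_1 = 188, t_1 = 380, a_2 = 272, b_2 = 168, s_3 = 16, t_3 = 236, a_4 = 152, b_4 = 244, c_4 = 64, a_5 = 292, b_5 = 276, c_5 = 76, p_6 = 128, q_6 = 108, s_6 = 244, t_6 = 220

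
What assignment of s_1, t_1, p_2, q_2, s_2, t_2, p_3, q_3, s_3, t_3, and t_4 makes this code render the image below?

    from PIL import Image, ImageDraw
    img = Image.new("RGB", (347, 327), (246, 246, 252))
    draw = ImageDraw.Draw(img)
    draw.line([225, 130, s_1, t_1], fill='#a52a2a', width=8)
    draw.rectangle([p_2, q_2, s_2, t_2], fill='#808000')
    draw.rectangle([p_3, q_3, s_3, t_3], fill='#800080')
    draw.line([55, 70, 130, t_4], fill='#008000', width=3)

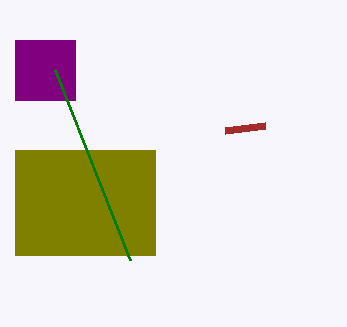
s_1 = 265
t_1 = 125
p_2 = 15
q_2 = 150
s_2 = 155
t_2 = 255
p_3 = 15
q_3 = 40
s_3 = 75
t_3 = 100
t_4 = 260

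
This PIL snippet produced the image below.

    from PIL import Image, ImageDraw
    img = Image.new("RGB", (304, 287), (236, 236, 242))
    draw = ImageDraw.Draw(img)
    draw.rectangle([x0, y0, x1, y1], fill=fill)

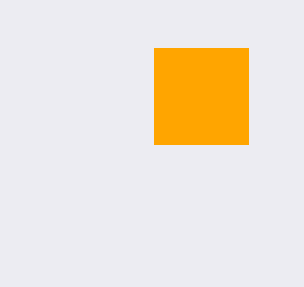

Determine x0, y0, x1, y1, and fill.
x0 = 154; y0 = 48; x1 = 248; y1 = 144; fill = 'orange'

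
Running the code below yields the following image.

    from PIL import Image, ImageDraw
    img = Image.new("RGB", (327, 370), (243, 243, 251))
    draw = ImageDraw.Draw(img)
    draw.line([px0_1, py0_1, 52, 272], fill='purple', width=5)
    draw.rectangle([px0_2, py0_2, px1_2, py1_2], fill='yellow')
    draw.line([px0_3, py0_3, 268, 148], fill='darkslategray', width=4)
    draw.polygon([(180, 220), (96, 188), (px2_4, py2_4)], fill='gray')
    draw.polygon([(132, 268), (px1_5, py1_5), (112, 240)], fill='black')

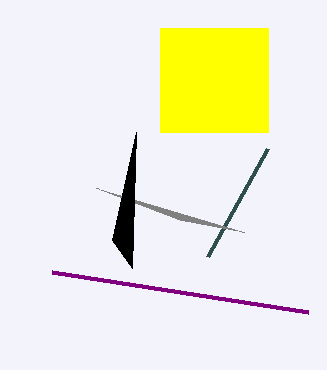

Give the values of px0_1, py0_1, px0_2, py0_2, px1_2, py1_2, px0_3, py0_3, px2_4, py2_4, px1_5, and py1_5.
px0_1 = 308; py0_1 = 312; px0_2 = 160; py0_2 = 28; px1_2 = 268; py1_2 = 132; px0_3 = 208; py0_3 = 256; px2_4 = 244; py2_4 = 232; px1_5 = 136; py1_5 = 132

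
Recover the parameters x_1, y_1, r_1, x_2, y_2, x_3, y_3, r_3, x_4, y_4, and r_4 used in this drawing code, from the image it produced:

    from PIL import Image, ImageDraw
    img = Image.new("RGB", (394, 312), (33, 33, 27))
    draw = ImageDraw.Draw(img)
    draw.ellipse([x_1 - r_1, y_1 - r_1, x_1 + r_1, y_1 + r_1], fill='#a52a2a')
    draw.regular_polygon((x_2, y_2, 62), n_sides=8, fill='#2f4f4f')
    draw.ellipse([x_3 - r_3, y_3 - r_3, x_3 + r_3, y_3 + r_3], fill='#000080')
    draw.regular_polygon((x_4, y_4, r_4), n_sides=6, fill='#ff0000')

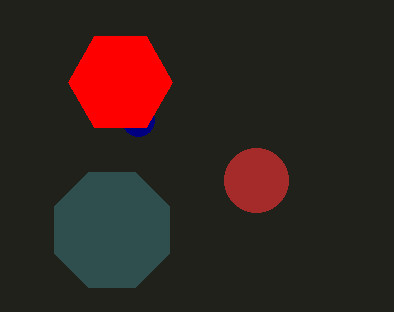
x_1 = 256
y_1 = 180
r_1 = 32
x_2 = 112
y_2 = 230
x_3 = 138
y_3 = 120
r_3 = 16
x_4 = 120
y_4 = 82
r_4 = 52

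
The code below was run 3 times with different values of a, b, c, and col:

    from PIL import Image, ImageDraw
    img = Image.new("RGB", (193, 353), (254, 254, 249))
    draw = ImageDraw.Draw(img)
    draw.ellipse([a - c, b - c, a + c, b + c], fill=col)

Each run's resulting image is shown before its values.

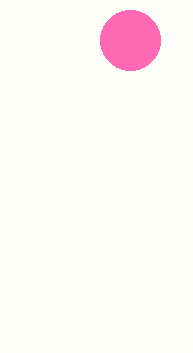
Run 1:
a = 130; b = 40; c = 30; col = 'hotpink'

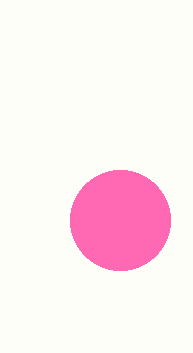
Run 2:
a = 120
b = 220
c = 50
col = 'hotpink'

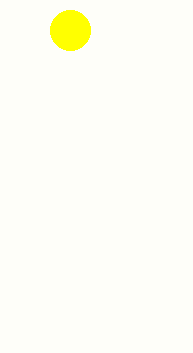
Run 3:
a = 70, b = 30, c = 20, col = 'yellow'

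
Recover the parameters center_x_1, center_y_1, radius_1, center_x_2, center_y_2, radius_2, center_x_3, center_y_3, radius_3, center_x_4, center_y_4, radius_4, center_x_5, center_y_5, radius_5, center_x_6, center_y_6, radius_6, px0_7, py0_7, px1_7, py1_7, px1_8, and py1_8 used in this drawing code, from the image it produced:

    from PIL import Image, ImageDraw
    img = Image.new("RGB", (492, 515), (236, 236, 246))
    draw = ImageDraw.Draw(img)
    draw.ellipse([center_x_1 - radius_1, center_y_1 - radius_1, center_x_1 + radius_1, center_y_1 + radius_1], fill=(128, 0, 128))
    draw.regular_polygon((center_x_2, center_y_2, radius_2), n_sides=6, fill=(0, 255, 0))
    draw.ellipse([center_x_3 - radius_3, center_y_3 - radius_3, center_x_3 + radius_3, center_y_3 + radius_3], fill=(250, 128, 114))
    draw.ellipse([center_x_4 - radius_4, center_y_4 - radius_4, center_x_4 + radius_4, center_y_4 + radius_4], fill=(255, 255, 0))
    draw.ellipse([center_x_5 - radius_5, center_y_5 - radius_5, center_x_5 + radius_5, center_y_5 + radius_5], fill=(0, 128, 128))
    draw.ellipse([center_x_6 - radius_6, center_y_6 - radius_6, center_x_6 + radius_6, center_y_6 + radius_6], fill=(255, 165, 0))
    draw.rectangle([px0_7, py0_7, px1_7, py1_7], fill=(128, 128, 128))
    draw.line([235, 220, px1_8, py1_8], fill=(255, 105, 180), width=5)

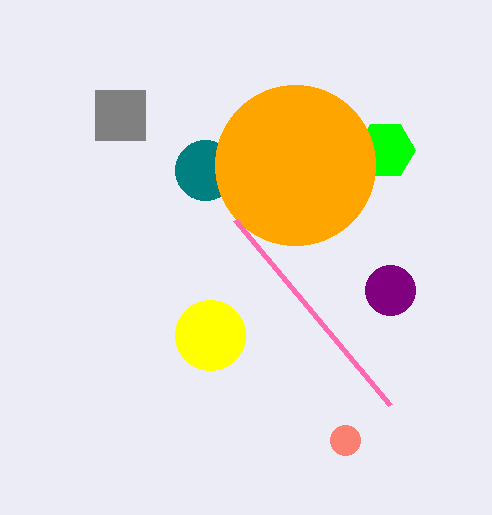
center_x_1 = 390
center_y_1 = 290
radius_1 = 25
center_x_2 = 385
center_y_2 = 150
radius_2 = 30
center_x_3 = 345
center_y_3 = 440
radius_3 = 15
center_x_4 = 210
center_y_4 = 335
radius_4 = 35
center_x_5 = 205
center_y_5 = 170
radius_5 = 30
center_x_6 = 295
center_y_6 = 165
radius_6 = 80
px0_7 = 95
py0_7 = 90
px1_7 = 145
py1_7 = 140
px1_8 = 390
py1_8 = 405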